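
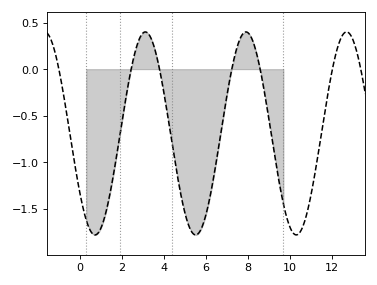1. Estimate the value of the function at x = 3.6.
0.2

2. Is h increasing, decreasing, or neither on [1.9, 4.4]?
neither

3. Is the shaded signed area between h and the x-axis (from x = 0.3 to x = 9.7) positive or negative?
negative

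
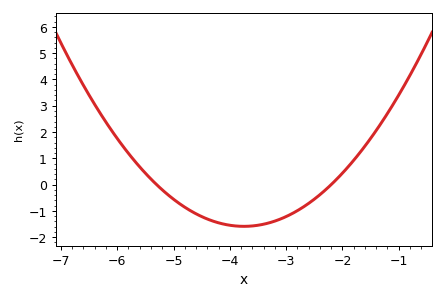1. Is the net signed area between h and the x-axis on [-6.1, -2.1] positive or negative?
negative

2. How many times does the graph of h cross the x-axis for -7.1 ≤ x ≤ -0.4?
2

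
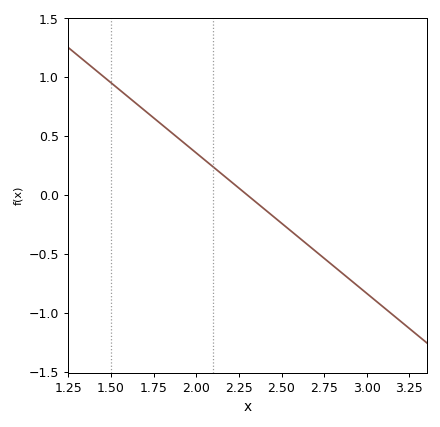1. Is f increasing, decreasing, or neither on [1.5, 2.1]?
decreasing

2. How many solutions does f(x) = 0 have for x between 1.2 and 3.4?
1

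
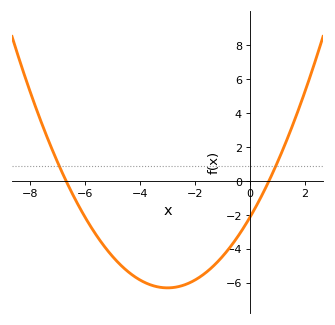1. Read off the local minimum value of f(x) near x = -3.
-6.2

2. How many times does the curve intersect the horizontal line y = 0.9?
2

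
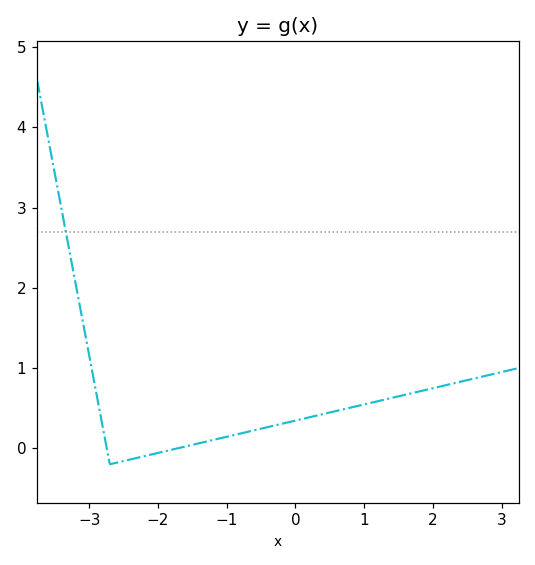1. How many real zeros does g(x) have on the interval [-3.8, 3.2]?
2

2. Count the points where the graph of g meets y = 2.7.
1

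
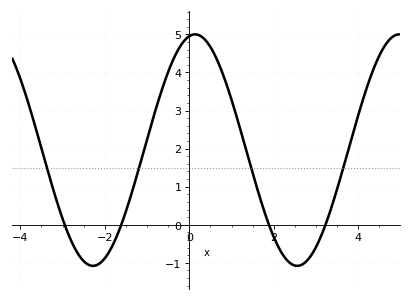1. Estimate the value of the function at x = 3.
-0.584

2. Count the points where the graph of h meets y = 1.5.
4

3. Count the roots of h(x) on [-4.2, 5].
4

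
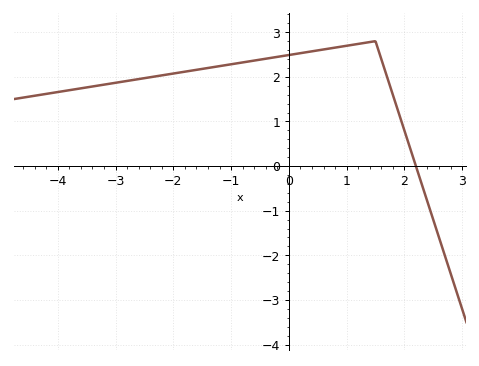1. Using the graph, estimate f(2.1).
0.4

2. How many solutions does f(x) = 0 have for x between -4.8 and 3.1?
1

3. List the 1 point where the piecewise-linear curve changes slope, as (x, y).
(1.5, 2.8)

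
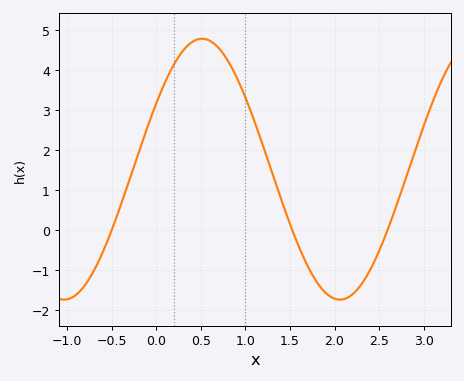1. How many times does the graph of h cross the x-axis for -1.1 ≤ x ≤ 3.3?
3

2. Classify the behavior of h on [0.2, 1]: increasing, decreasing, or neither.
neither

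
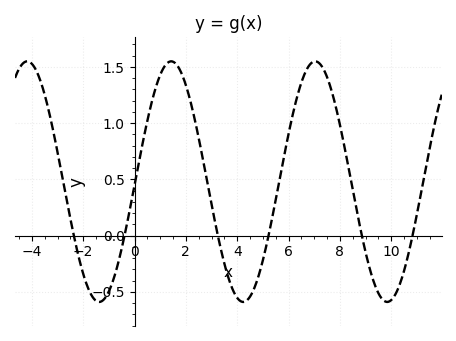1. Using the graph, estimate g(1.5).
1.55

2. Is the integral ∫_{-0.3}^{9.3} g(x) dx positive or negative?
positive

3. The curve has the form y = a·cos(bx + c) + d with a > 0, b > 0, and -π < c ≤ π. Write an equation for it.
y = 1.07cos(1.1x - 1.6) + 0.48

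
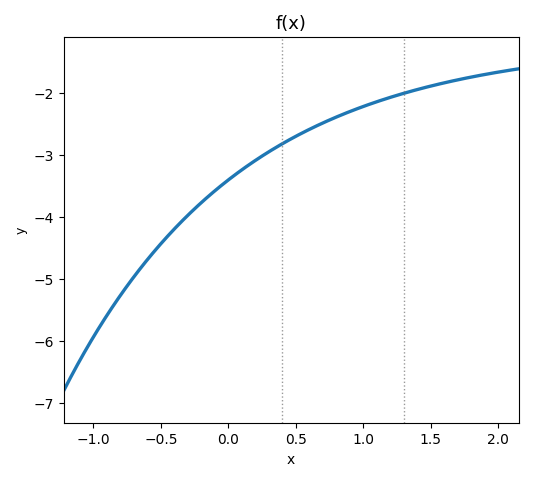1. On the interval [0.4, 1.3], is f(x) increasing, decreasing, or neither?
increasing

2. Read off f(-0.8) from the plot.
-5.27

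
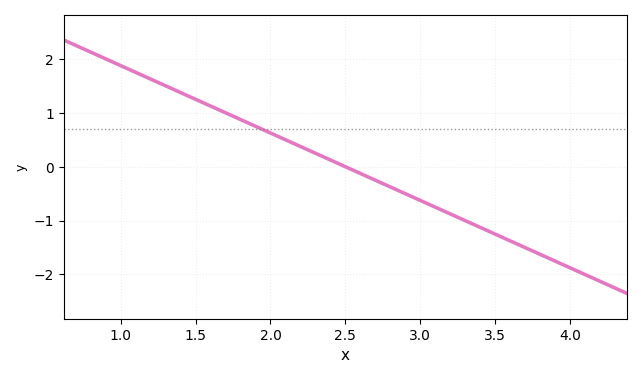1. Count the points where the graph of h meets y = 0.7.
1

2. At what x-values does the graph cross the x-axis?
2.5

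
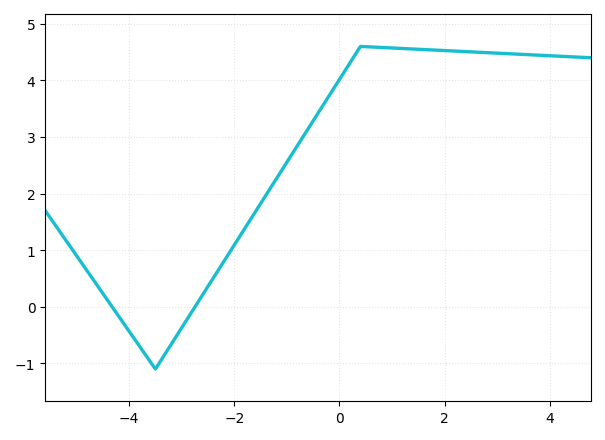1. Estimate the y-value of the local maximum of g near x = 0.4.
4.6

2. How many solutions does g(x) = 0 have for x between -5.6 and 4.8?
2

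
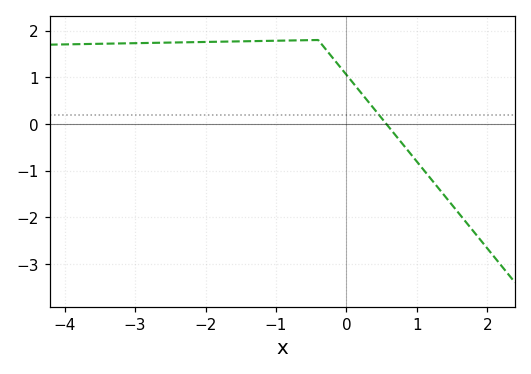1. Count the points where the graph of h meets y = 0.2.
1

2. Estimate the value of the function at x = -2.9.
1.7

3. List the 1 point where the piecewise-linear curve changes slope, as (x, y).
(-0.4, 1.8)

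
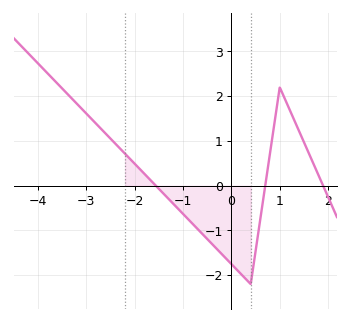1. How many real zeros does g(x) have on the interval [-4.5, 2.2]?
3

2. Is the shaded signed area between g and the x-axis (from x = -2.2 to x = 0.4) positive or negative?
negative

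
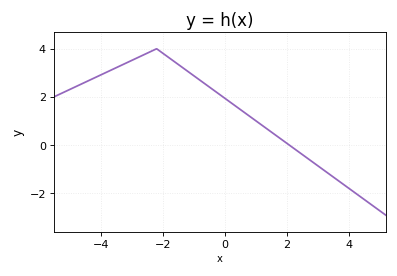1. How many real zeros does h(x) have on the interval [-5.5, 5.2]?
1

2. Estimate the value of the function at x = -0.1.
2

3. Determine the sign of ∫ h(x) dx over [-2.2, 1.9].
positive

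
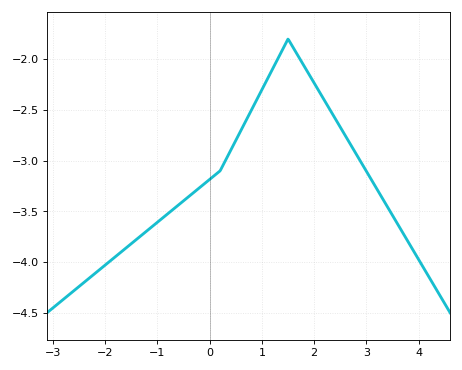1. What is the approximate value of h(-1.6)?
-3.86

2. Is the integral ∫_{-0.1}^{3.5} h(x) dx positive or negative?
negative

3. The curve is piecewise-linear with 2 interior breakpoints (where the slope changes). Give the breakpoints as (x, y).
(0.2, -3.1); (1.5, -1.8)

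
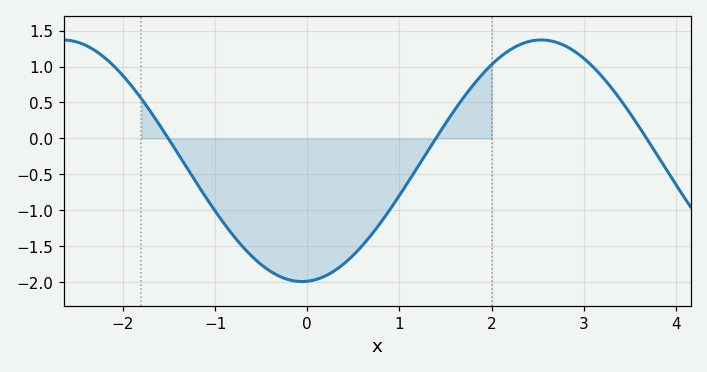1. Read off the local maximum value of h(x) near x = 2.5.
1.35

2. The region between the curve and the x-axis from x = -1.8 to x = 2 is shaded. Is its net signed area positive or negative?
negative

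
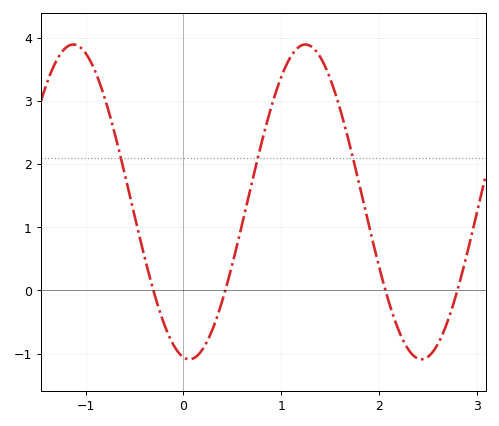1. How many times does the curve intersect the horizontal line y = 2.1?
3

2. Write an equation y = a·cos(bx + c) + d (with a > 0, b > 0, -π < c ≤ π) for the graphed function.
y = 2.49cos(2.6x + 3) + 1.4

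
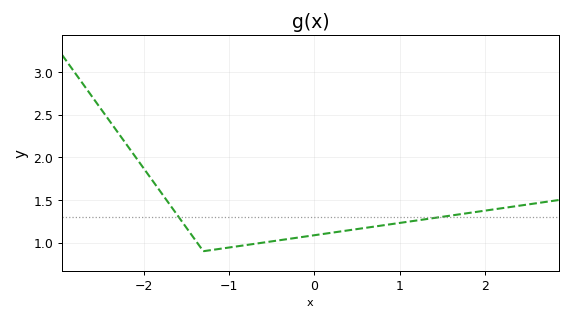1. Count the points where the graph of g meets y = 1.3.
2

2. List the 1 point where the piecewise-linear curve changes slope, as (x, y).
(-1.3, 0.9)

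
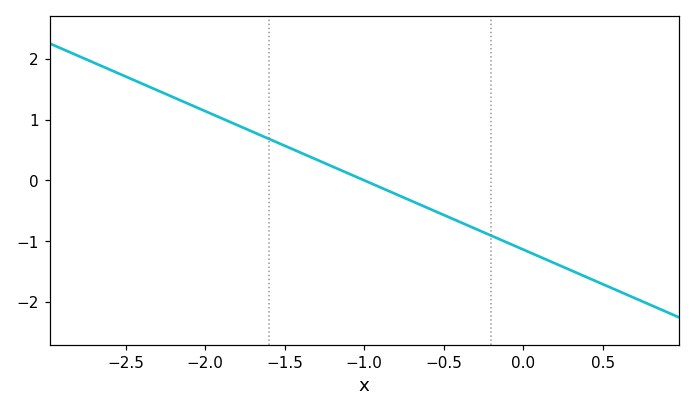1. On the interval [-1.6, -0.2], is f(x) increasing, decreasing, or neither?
decreasing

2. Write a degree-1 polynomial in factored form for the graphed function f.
y = -1.14(x + 1)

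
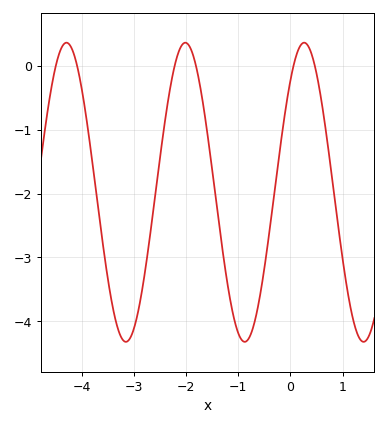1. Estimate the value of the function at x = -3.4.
-3.79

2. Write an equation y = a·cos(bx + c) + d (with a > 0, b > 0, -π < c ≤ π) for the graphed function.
y = 2.34cos(2.76x - 0.73) - 1.98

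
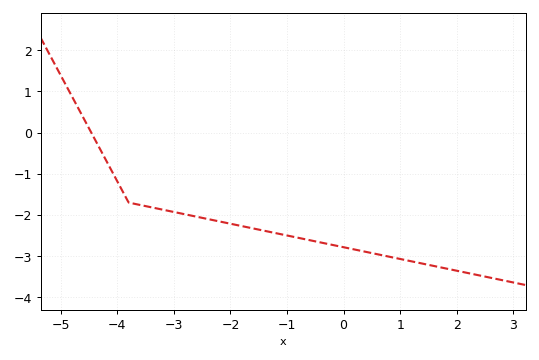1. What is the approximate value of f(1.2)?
-3.13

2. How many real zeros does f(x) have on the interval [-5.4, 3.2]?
1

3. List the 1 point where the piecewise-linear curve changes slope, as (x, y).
(-3.8, -1.7)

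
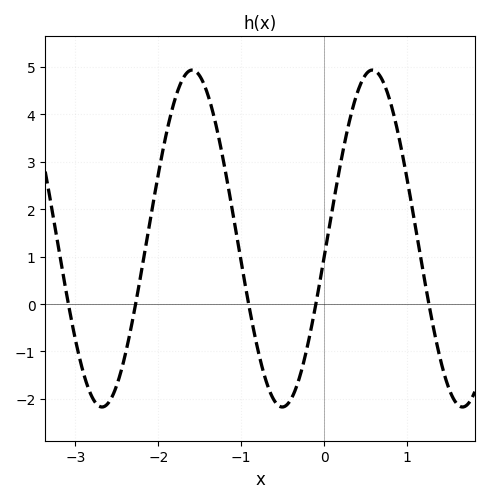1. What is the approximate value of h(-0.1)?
-0.002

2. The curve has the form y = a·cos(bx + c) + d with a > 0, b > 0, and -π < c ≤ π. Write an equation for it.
y = 3.55cos(2.89x - 1.68) + 1.38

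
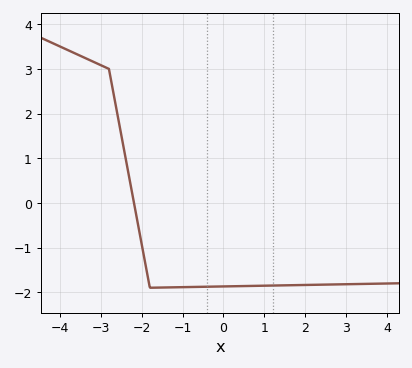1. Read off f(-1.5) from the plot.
-1.9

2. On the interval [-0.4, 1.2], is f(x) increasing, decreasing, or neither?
increasing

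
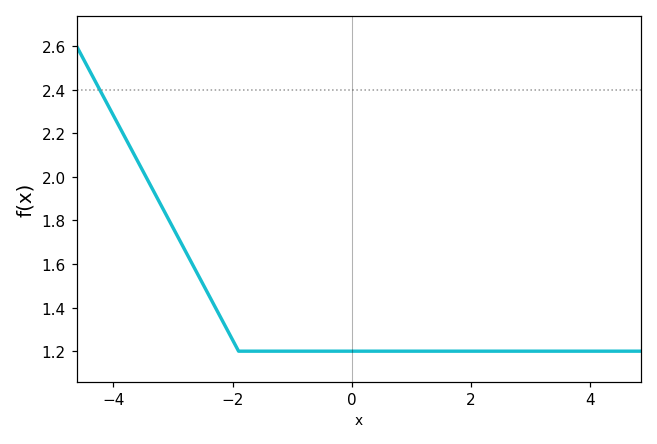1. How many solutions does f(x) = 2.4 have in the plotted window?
1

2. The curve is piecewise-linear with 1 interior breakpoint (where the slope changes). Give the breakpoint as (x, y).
(-1.9, 1.2)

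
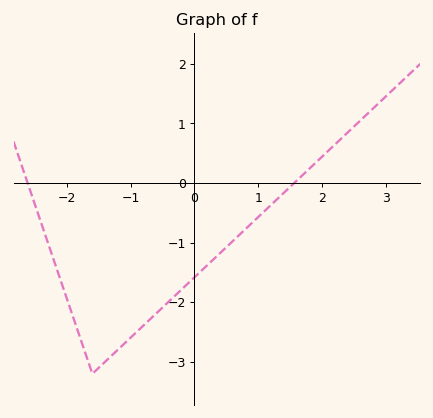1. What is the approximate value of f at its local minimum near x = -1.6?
-3.2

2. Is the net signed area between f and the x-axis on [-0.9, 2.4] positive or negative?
negative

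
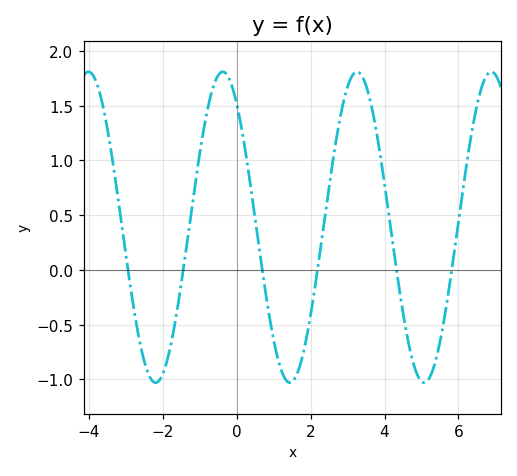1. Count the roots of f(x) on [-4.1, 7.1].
6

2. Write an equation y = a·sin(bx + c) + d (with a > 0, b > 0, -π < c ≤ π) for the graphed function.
y = 1.42sin(1.73x + 2.22) + 0.39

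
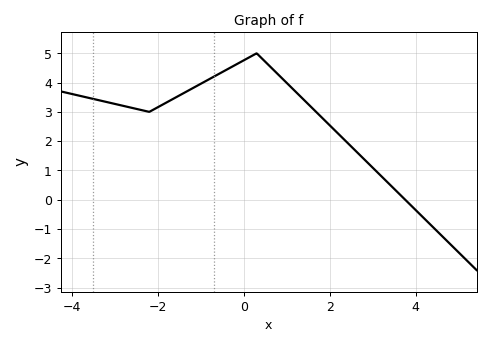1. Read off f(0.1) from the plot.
4.84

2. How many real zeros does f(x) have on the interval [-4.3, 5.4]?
1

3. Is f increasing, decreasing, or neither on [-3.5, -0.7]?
neither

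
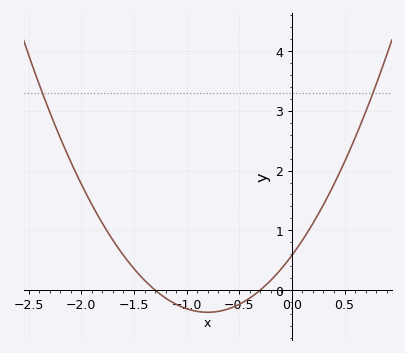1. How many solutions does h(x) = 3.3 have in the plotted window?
2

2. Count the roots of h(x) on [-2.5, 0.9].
2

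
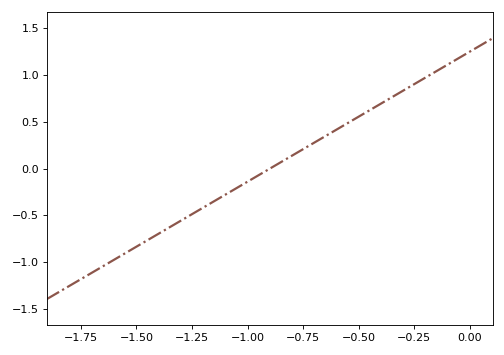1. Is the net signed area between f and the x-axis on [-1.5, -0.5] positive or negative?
negative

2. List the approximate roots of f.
-0.9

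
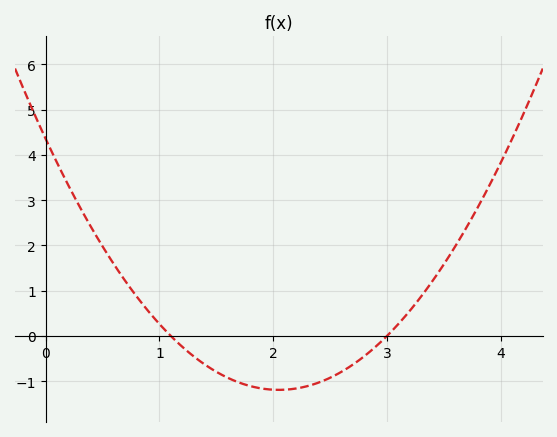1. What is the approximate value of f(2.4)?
-1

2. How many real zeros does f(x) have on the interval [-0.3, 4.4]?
2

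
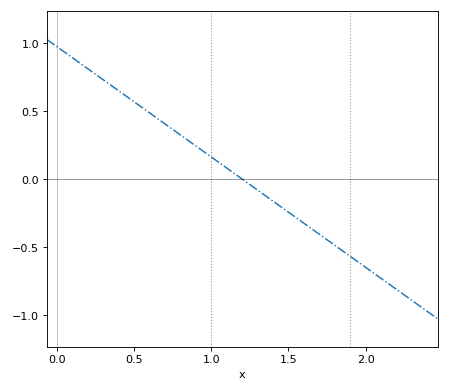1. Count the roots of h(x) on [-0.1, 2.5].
1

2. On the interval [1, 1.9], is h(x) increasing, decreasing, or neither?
decreasing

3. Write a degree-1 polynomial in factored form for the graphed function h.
y = -0.81(x - 1.2)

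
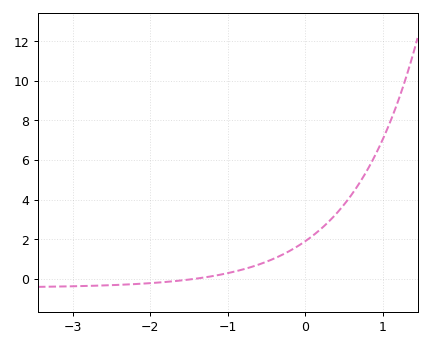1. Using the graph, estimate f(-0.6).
0.8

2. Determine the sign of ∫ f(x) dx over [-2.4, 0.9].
positive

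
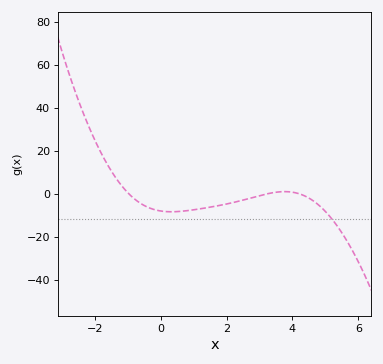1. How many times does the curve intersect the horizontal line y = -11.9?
1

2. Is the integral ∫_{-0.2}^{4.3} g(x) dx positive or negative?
negative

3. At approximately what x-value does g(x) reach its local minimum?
0.317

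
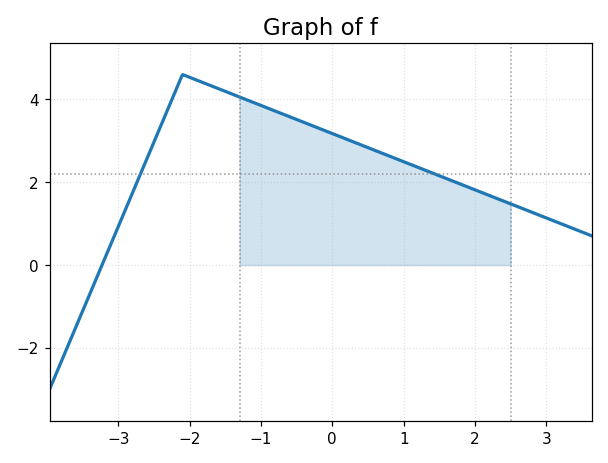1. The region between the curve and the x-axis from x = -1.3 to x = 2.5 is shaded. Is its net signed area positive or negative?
positive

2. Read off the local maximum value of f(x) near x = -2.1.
4.6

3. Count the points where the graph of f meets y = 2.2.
2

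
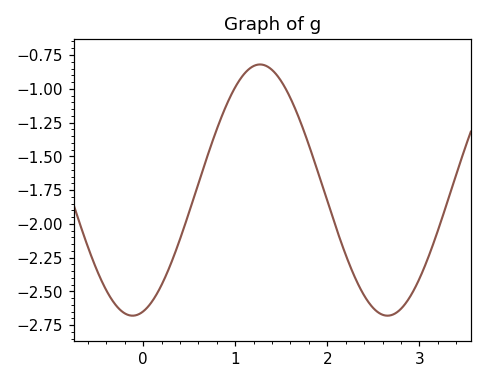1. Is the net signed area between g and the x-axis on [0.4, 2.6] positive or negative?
negative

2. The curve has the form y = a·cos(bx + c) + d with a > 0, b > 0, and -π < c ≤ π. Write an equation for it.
y = 0.93cos(2.3x - 2.9) - 1.75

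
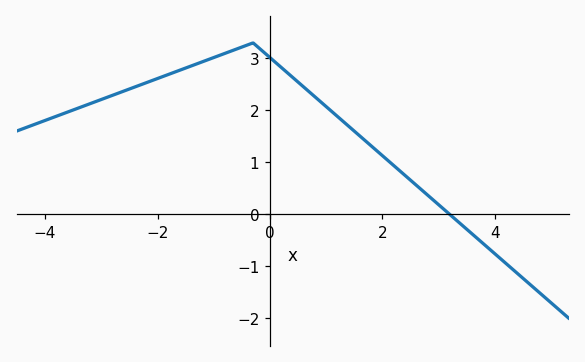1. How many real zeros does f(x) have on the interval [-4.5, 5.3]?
1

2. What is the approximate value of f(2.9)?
0.3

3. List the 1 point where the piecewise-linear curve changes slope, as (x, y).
(-0.3, 3.3)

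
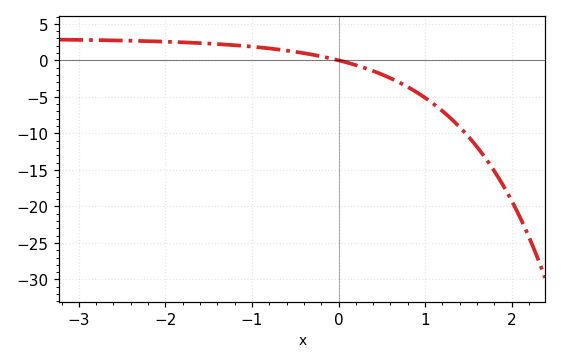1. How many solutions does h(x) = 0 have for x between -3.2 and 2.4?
1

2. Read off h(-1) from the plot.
1.88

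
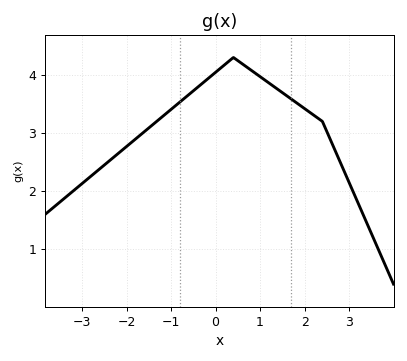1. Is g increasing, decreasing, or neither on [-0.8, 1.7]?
neither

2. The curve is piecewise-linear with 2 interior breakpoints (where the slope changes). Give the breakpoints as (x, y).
(0.4, 4.3); (2.4, 3.2)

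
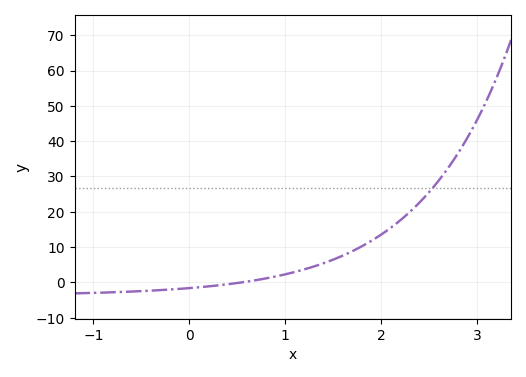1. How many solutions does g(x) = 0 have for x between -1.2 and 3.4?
1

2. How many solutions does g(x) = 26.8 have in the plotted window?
1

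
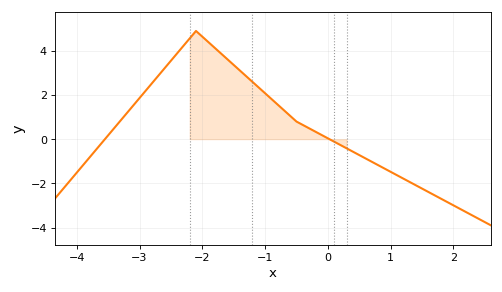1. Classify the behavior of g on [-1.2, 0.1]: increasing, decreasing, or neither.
decreasing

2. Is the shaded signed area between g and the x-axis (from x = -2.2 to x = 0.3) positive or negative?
positive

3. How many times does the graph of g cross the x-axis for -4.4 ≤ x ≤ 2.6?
2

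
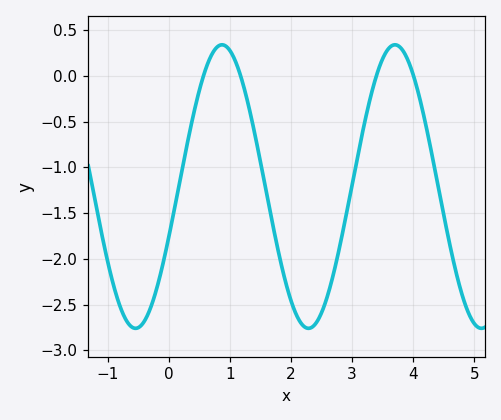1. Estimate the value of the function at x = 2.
-2.46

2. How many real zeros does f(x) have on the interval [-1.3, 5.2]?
4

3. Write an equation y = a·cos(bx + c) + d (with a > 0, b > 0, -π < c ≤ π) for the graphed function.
y = 1.55cos(2.22x - 1.93) - 1.21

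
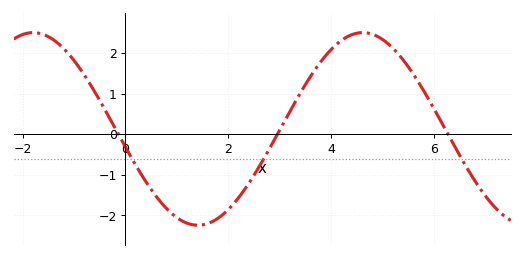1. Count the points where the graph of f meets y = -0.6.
3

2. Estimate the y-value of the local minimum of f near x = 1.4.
-2.24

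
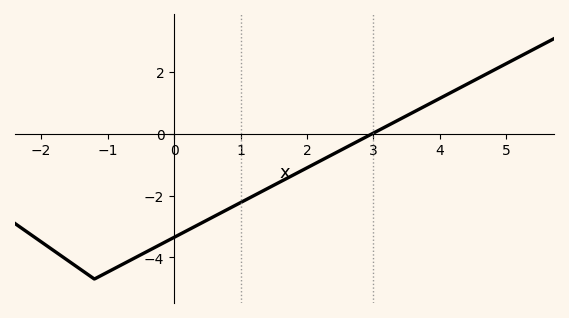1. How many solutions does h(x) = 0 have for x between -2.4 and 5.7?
1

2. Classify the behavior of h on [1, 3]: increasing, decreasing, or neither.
increasing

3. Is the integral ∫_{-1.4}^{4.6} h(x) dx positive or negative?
negative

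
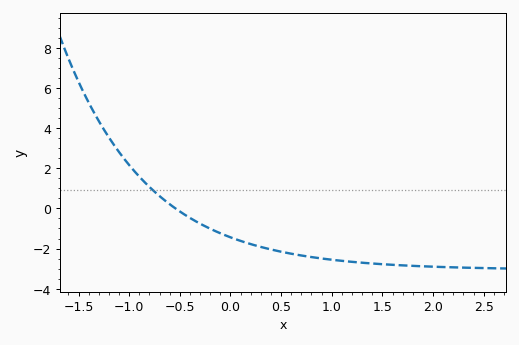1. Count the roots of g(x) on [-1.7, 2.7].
1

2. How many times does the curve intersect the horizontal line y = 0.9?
1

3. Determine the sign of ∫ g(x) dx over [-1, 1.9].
negative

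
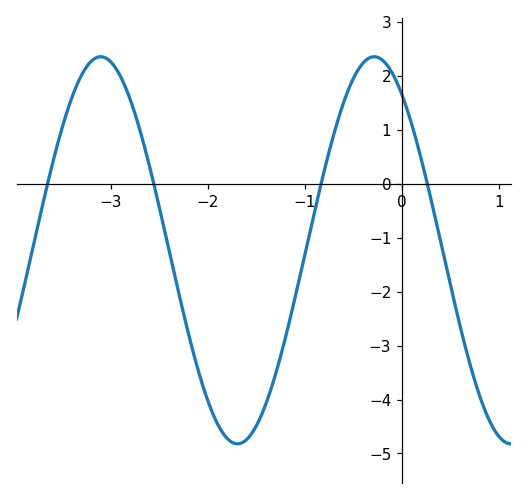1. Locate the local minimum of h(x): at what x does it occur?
-1.69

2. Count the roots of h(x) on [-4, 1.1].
4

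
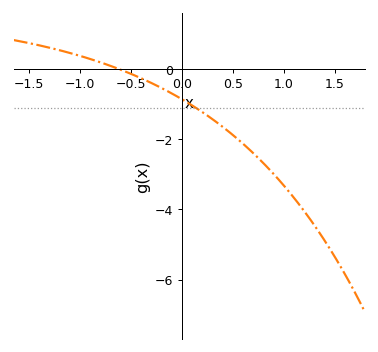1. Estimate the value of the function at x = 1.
-3.4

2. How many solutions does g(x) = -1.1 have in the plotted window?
1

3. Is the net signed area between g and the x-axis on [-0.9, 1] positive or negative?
negative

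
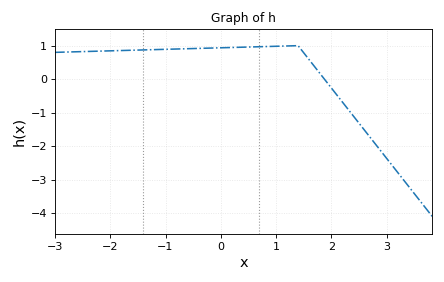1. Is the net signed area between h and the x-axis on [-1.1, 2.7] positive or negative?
positive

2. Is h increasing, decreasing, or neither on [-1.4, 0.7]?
increasing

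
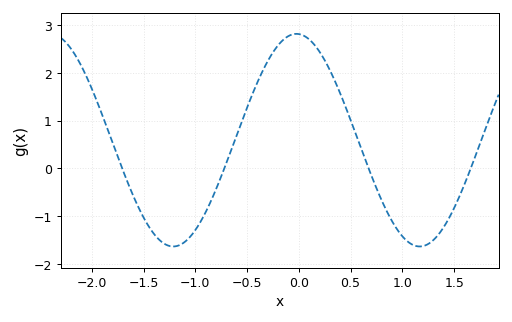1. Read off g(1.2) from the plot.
-1.6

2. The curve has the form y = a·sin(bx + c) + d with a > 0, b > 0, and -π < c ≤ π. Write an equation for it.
y = 2.22sin(2.6x + 1.6) + 0.59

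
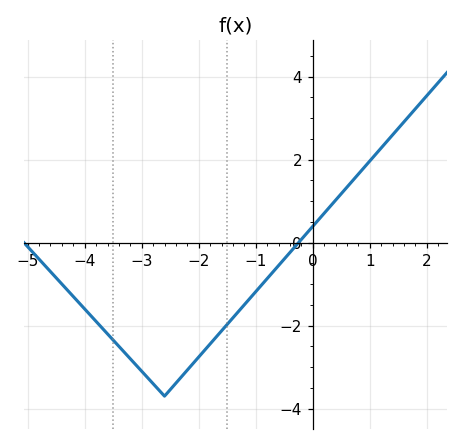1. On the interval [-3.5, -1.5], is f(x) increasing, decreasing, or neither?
neither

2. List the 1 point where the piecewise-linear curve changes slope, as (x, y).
(-2.6, -3.7)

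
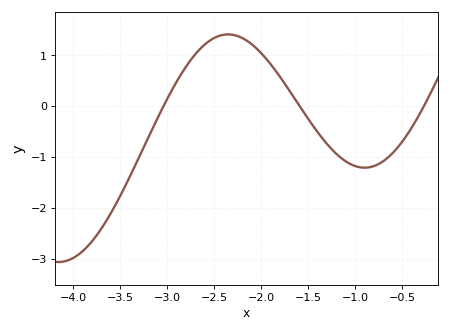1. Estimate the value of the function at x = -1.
-1.2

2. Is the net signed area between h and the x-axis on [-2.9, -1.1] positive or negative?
positive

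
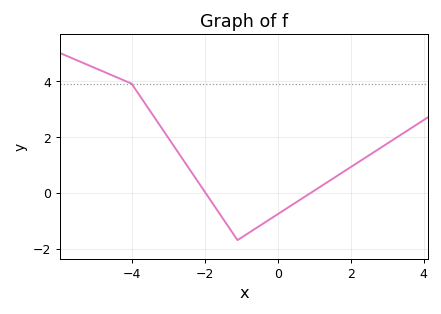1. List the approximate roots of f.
-1.98, 0.917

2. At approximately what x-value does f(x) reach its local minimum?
-1.1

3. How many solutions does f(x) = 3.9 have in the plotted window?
1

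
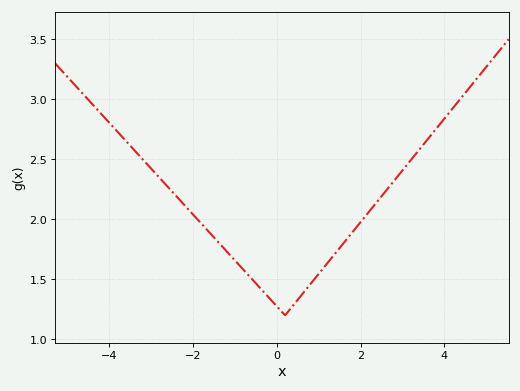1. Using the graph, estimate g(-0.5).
1.45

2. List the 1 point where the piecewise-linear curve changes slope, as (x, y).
(0.2, 1.2)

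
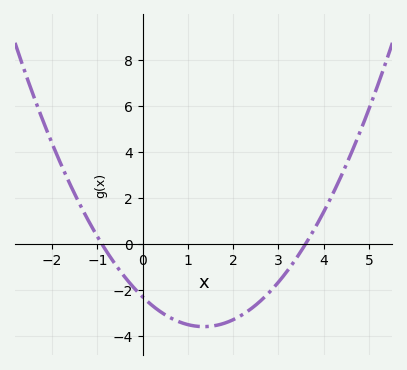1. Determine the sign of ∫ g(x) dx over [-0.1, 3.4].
negative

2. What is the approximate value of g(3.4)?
-0.6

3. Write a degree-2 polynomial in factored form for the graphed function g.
y = 0.71(x + 0.9)(x - 3.6)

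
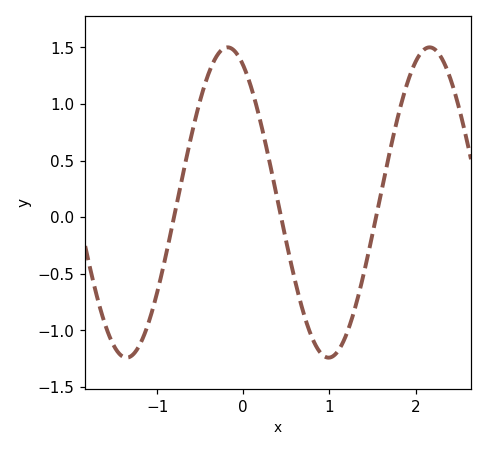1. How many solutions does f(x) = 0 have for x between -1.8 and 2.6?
3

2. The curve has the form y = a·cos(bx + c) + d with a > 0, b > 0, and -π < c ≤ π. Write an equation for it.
y = 1.37cos(2.68x + 0.49) + 0.13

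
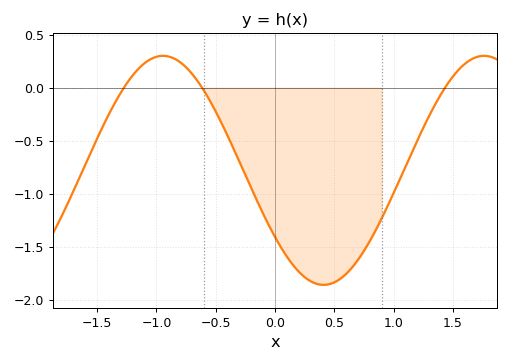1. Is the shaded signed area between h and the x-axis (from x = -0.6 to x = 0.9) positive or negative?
negative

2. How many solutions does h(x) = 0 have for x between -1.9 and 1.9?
3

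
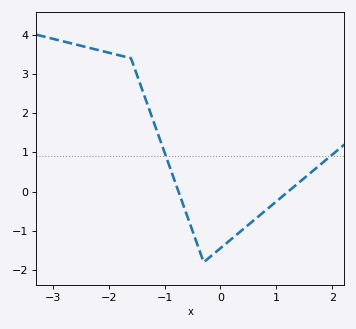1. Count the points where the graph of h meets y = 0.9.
2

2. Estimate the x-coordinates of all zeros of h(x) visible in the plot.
-0.75, 1.21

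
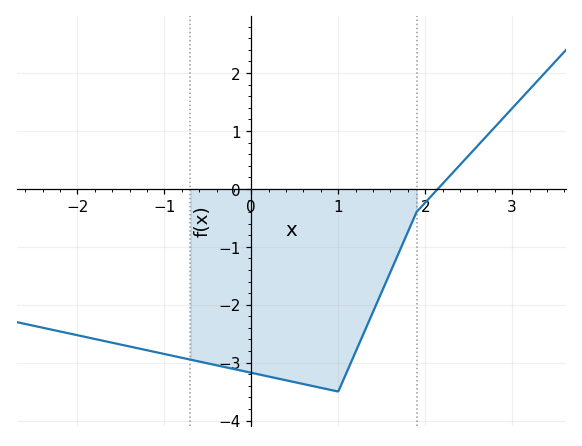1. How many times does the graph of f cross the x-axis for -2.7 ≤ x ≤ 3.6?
1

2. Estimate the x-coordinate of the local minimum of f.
1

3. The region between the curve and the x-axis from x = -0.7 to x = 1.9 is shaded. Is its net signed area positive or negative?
negative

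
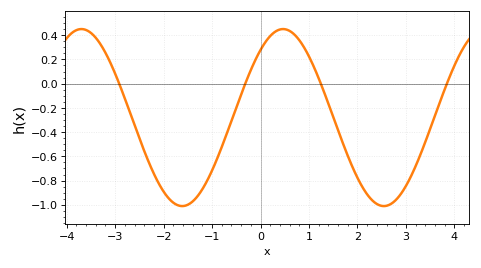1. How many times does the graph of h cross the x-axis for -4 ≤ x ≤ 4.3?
4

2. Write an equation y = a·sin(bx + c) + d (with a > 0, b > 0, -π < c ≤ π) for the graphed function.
y = 0.73sin(1.51x + 0.87) - 0.28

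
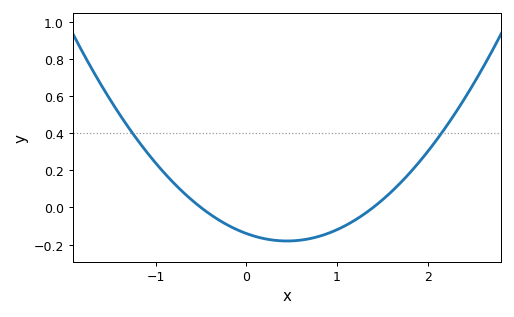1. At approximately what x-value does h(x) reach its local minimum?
0.4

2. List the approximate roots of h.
-0.5, 1.4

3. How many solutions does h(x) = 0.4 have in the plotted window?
2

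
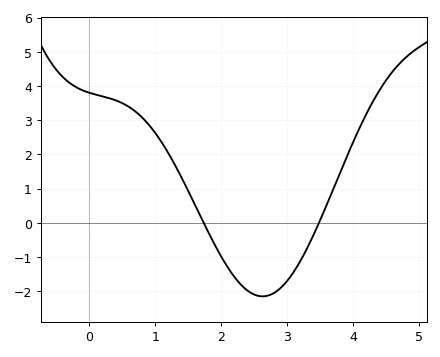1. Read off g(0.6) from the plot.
3.4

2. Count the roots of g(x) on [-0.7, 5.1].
2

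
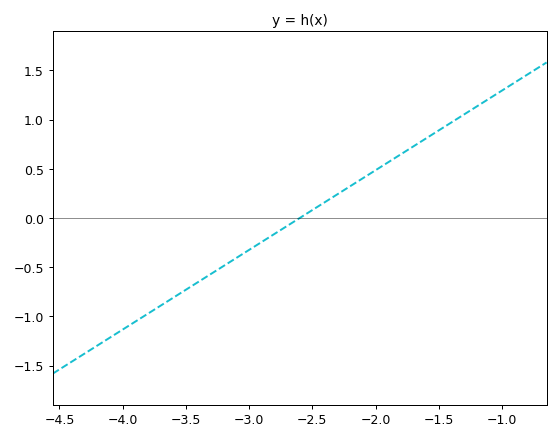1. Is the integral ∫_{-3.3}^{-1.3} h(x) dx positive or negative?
positive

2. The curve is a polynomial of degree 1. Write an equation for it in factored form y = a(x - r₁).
y = 0.81(x + 2.6)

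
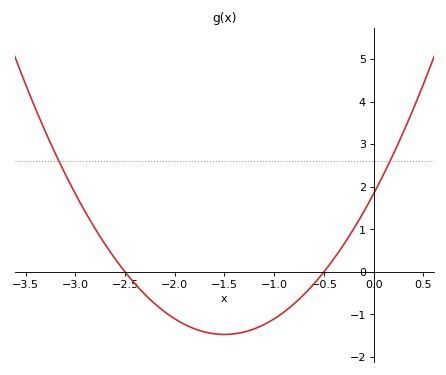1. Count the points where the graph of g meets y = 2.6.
2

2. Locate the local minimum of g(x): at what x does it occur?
-1.5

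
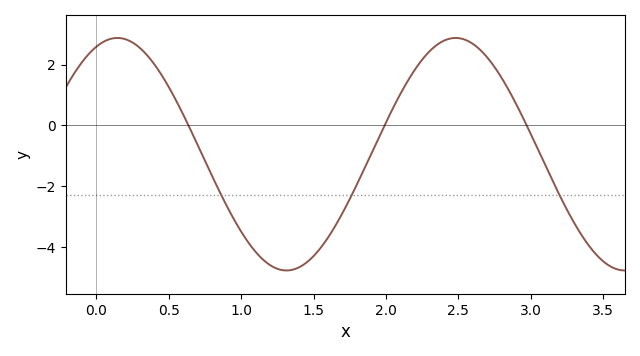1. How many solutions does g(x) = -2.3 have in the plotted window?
3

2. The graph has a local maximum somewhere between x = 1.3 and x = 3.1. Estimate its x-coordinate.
2.48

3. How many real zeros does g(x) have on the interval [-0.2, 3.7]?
3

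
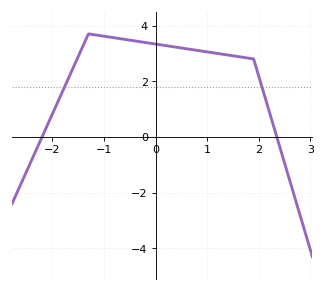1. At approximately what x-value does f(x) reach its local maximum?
-1.3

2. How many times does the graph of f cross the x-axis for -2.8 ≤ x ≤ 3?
2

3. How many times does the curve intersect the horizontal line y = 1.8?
2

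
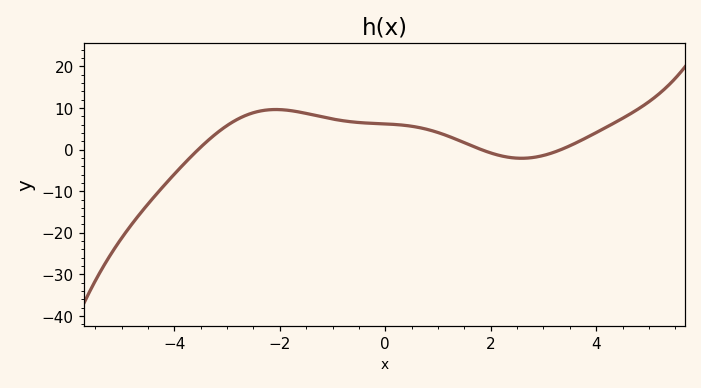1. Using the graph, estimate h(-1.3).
8.15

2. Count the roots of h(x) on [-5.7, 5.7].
3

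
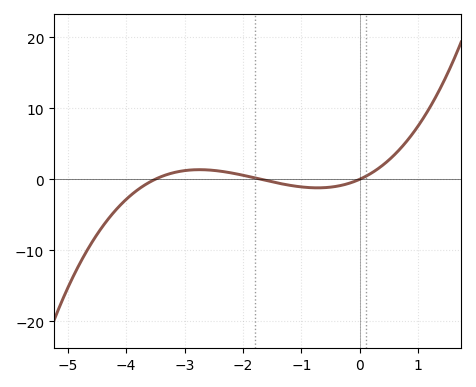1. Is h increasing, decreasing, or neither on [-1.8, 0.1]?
neither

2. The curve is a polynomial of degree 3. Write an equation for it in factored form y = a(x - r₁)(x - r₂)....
y = 0.62(x + 3.5)(x + 1.7)(x - 0)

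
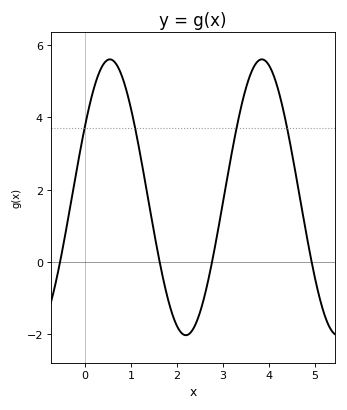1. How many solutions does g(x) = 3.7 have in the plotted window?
4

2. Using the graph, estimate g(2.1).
-1.96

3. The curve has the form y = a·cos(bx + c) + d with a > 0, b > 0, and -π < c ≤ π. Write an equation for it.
y = 3.81cos(1.9x - 1.03) + 1.79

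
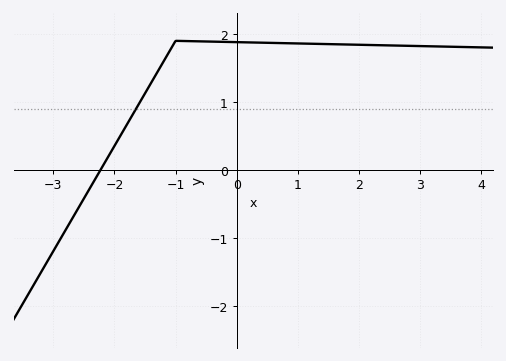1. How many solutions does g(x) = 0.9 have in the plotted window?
1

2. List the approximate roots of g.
-2.23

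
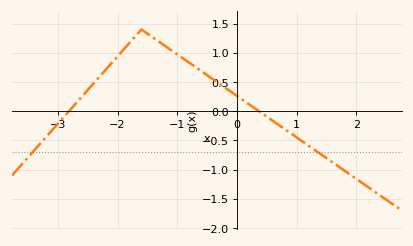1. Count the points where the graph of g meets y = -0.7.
2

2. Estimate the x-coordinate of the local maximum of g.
-1.6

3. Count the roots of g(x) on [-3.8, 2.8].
2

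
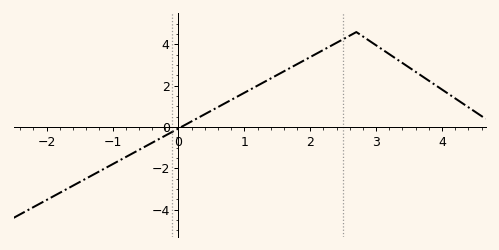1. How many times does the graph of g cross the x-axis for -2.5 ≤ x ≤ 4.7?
1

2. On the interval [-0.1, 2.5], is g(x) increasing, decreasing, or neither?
increasing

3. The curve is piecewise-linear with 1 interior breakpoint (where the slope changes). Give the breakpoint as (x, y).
(2.7, 4.6)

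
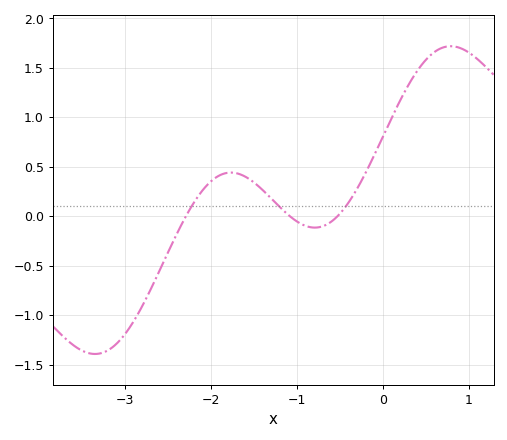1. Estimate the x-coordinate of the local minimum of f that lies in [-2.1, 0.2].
-0.8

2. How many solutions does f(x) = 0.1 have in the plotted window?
3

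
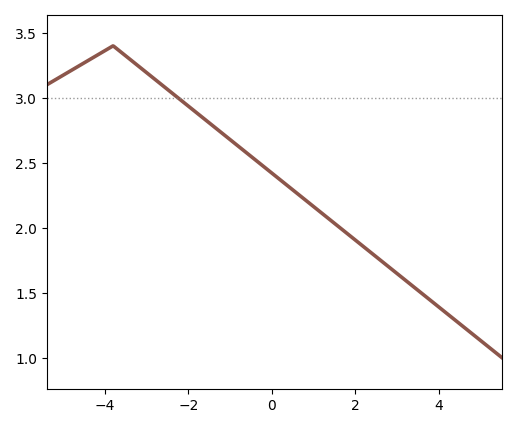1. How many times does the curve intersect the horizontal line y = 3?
1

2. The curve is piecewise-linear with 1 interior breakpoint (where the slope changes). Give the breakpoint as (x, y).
(-3.8, 3.4)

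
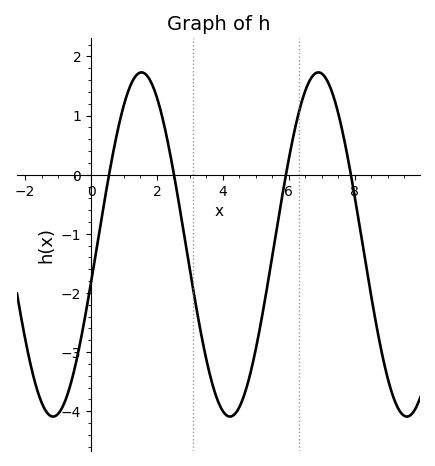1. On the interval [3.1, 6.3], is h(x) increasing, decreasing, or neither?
neither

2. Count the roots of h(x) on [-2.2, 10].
4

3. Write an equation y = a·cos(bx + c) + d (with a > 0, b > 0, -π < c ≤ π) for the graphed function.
y = 2.91cos(1.2x - 1.8) - 1.18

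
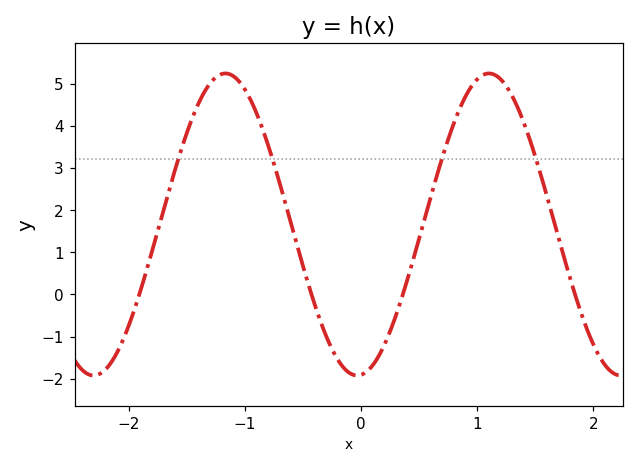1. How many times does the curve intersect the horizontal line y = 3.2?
4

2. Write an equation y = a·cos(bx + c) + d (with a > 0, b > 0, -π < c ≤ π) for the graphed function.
y = 3.58cos(2.77x - 3.05) + 1.66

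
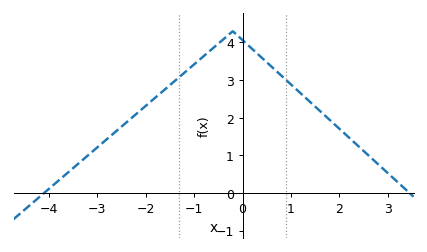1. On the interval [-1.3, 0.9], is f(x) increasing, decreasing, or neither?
neither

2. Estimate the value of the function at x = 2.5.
1.1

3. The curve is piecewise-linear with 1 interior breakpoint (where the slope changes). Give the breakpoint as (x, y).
(-0.2, 4.3)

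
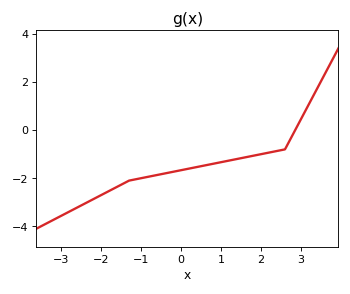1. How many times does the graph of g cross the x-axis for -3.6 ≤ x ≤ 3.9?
1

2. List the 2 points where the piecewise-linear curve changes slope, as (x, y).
(-1.3, -2.1); (2.6, -0.8)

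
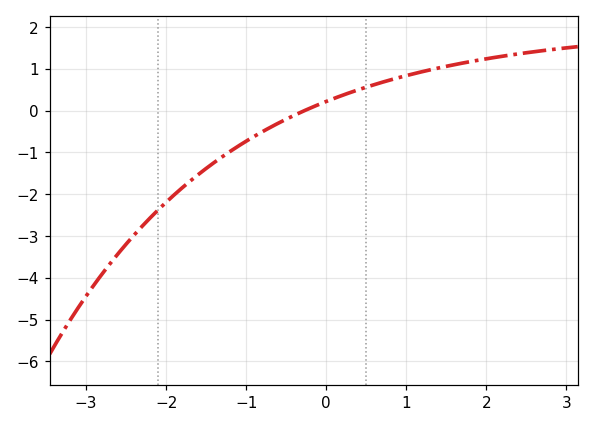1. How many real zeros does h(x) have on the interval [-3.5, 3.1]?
1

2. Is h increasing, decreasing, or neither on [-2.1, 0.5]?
increasing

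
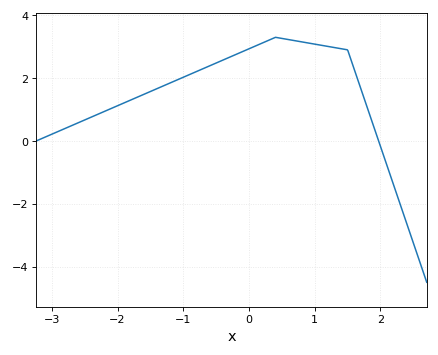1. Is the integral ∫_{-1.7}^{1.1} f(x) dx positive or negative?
positive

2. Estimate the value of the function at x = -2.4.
0.759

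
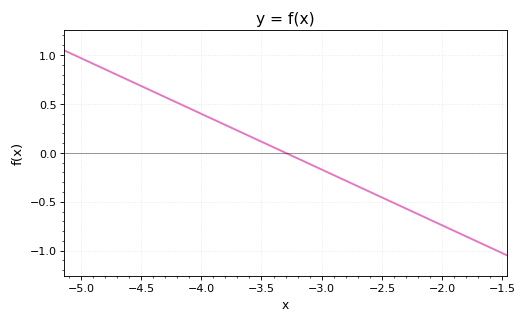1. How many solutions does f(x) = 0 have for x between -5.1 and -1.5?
1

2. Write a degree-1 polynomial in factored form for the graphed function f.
y = -0.57(x + 3.3)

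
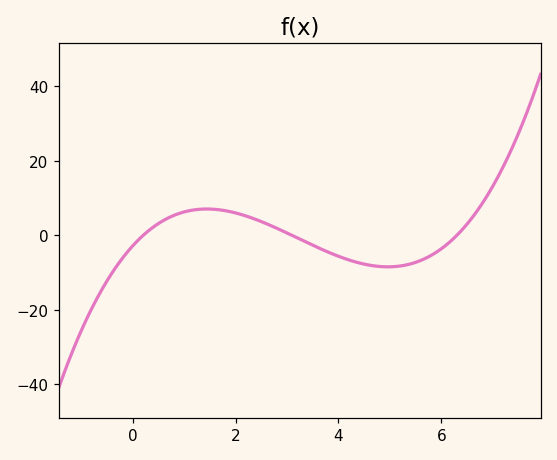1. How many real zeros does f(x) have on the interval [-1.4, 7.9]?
3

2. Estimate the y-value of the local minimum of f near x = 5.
-8.42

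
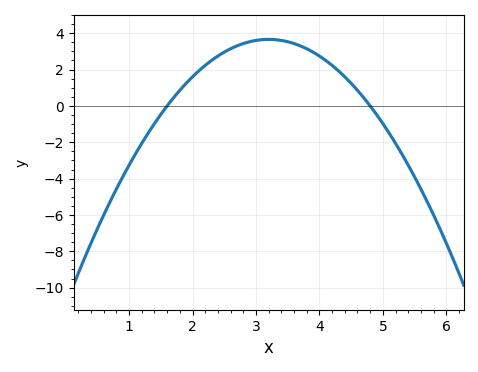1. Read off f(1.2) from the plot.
-2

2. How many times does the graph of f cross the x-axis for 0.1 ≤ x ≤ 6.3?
2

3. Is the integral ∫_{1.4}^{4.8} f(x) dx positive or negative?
positive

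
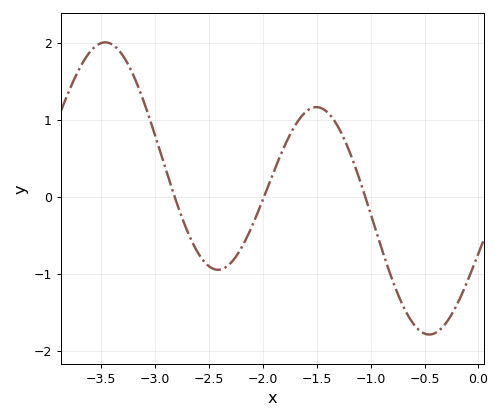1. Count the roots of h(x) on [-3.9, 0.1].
3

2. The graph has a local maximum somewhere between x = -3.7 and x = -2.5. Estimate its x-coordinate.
-3.5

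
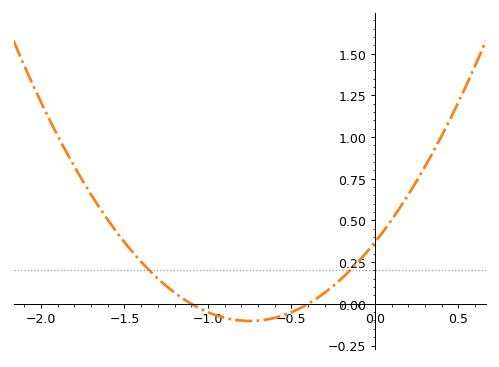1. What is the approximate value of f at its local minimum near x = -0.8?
-0.103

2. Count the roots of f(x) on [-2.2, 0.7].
2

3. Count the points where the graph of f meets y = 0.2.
2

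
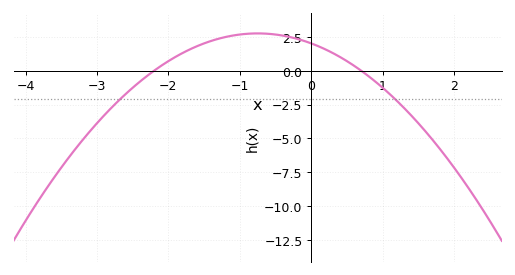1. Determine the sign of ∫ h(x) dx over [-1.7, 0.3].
positive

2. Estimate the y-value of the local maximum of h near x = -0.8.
2.75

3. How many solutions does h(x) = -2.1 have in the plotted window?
2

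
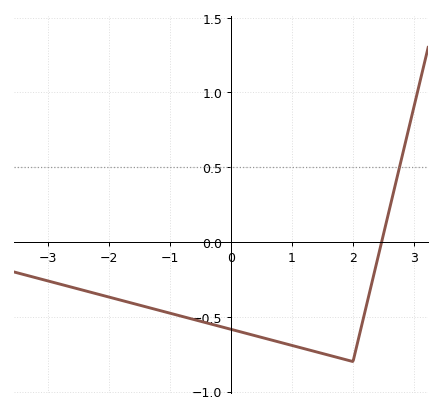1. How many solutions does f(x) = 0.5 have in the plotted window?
1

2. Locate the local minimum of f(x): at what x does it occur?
2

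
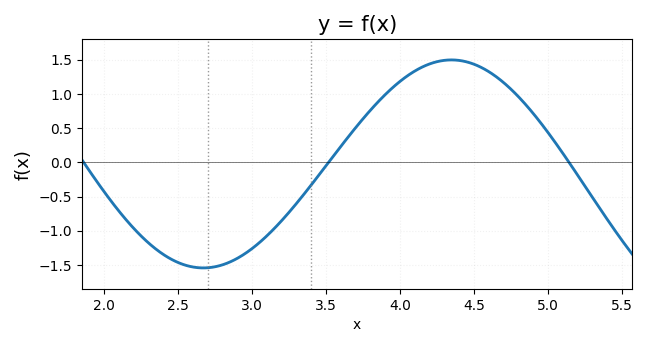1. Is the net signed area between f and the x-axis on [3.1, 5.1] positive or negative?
positive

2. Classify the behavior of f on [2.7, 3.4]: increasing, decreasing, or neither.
increasing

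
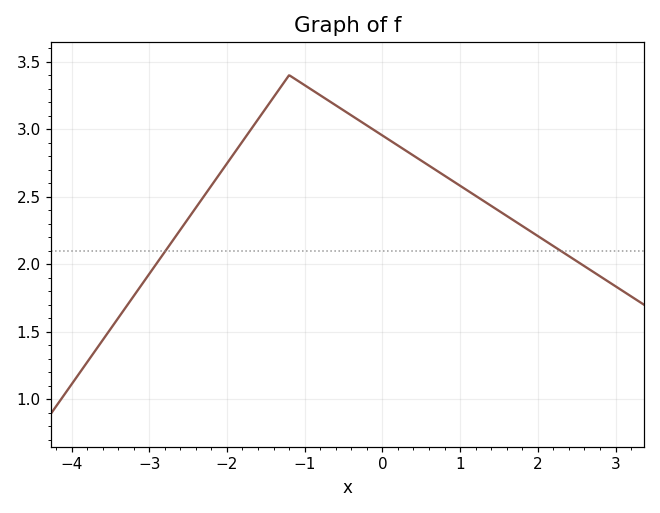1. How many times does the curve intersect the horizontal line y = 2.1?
2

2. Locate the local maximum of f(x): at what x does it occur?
-1.2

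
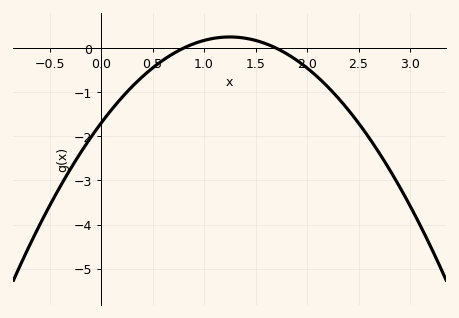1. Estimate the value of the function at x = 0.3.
-0.9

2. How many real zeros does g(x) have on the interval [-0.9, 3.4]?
2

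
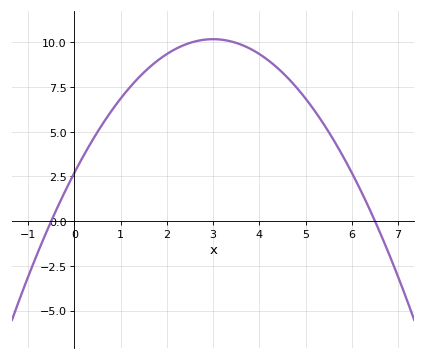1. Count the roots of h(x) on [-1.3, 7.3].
2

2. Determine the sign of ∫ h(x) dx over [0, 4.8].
positive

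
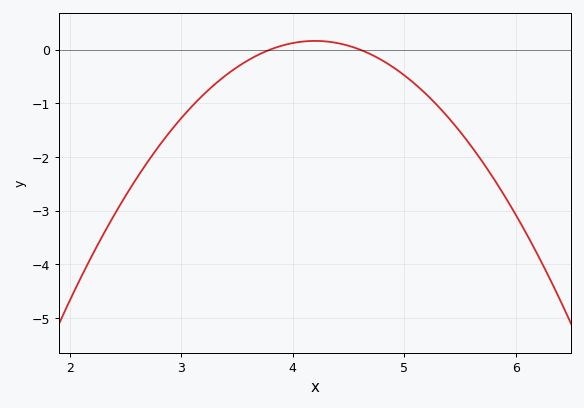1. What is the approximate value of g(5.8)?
-2.4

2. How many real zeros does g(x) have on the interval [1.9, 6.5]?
2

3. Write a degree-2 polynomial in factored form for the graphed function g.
y = -1(x - 3.8)(x - 4.6)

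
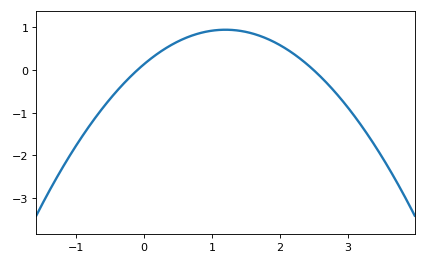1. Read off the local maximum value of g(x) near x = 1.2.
0.946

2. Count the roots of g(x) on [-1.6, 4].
2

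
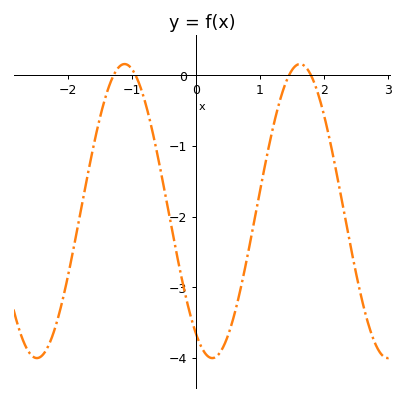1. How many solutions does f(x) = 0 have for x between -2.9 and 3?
4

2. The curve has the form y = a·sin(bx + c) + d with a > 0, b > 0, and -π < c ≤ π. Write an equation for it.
y = 2.08sin(2.3x - 2.2) - 1.92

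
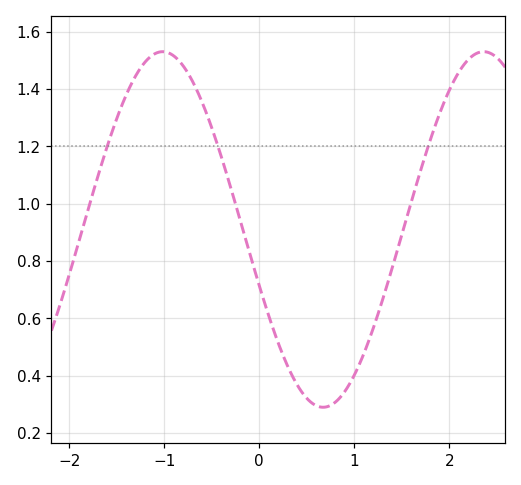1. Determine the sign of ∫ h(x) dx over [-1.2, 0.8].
positive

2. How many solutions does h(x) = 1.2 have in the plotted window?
3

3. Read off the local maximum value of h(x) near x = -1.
1.53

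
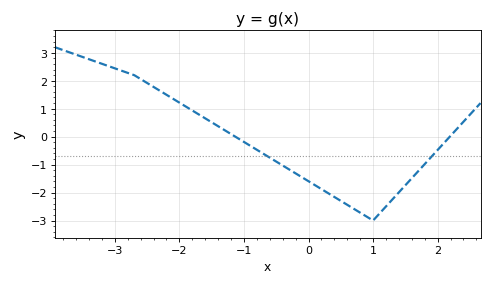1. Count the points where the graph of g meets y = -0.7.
2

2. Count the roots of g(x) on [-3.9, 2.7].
2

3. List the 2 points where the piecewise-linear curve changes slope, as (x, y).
(-2.7, 2.2); (1, -3)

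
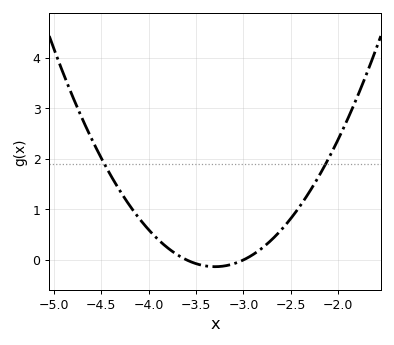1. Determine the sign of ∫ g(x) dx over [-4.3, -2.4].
positive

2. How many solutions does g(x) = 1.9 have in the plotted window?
2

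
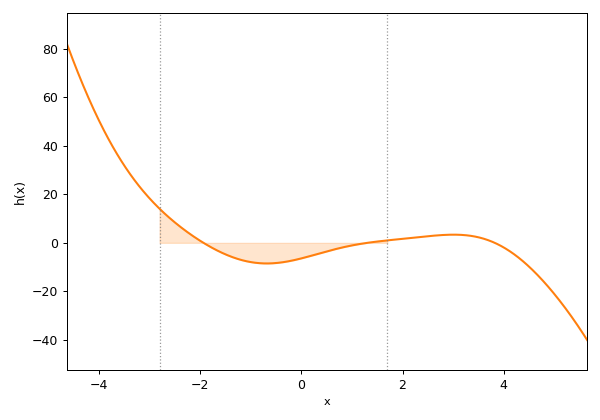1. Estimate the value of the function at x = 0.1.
-5.88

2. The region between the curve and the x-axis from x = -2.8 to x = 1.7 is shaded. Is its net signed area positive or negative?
negative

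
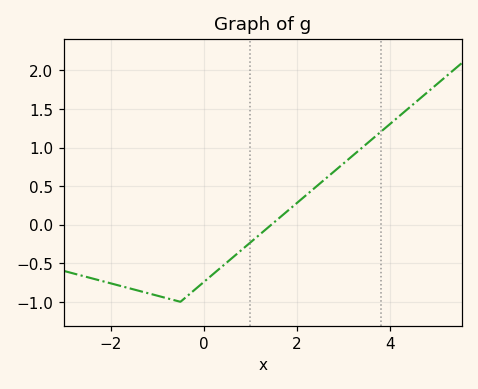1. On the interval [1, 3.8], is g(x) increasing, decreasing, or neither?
increasing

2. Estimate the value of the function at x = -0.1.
-0.8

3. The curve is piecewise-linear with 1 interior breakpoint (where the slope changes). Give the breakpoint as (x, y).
(-0.5, -1)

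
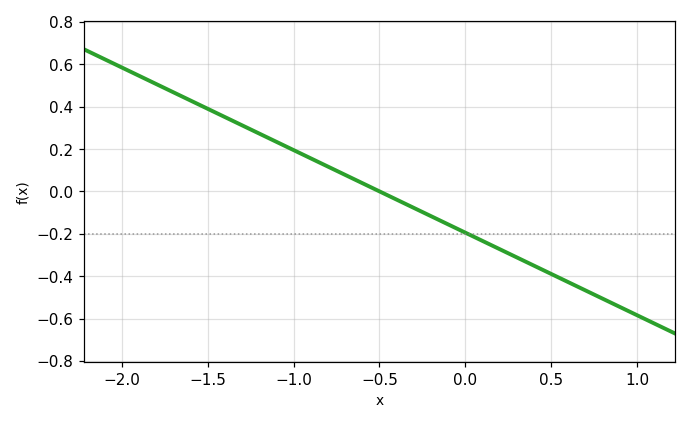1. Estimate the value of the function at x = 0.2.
-0.28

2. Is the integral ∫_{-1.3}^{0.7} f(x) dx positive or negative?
negative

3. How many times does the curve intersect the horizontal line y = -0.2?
1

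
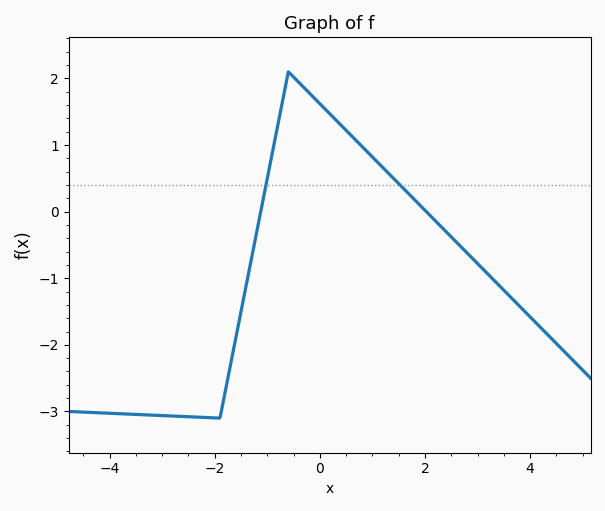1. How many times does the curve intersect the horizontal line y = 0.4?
2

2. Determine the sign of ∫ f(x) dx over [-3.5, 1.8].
negative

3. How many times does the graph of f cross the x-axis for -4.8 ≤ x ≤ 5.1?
2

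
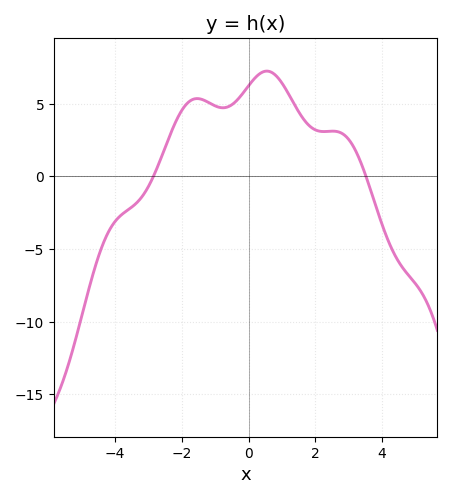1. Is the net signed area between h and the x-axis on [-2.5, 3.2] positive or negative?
positive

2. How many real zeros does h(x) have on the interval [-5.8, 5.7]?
2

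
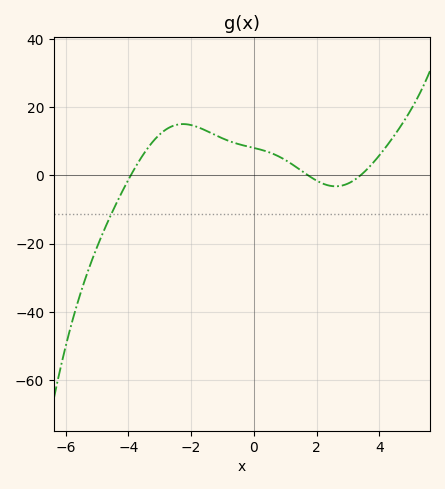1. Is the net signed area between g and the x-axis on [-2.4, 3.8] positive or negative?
positive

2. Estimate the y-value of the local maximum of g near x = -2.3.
16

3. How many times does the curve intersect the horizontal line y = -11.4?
1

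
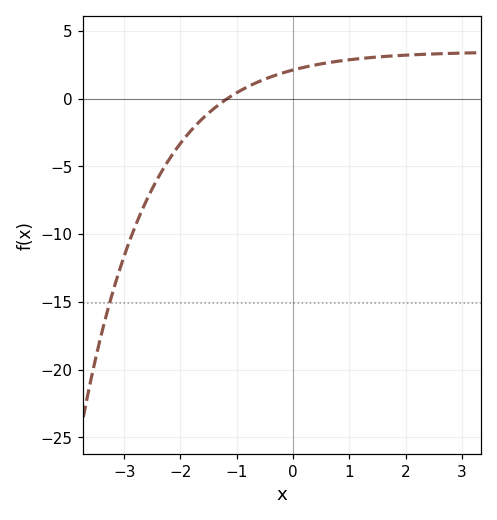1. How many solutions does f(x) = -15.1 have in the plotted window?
1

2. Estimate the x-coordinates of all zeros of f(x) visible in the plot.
-1.17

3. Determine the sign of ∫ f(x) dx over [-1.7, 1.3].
positive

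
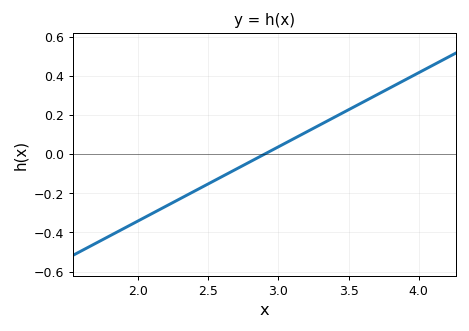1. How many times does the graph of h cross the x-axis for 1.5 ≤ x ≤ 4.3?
1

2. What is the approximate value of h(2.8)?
-0.038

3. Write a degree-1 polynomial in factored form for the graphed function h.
y = 0.38(x - 2.9)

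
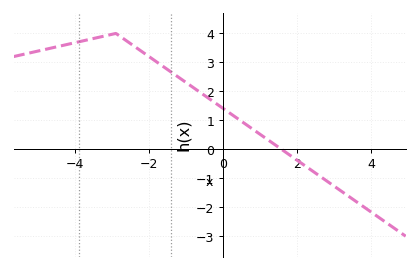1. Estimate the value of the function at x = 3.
-1.27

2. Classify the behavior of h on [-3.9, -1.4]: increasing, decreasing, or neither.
neither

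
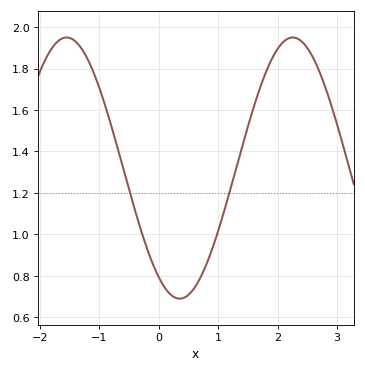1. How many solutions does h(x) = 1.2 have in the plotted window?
2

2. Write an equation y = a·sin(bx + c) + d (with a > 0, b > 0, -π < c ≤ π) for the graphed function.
y = 0.63sin(1.65x - 2.15) + 1.32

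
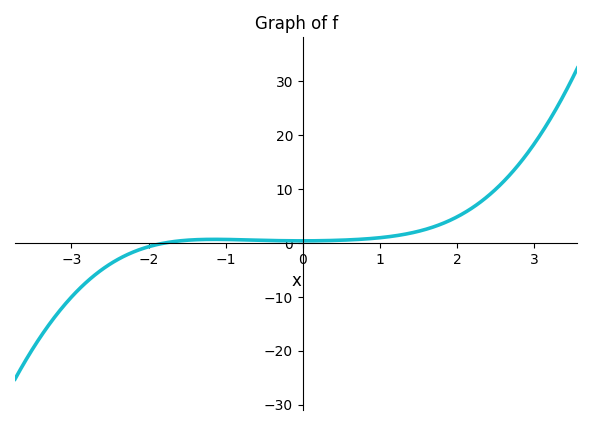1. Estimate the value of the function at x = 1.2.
1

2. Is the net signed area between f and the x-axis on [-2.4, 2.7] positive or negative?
positive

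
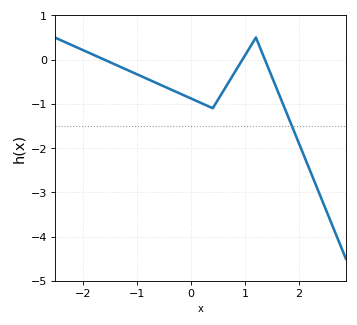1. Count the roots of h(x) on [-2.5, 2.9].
3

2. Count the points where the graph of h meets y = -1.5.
1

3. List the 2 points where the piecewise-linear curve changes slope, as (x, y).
(0.4, -1.1); (1.2, 0.5)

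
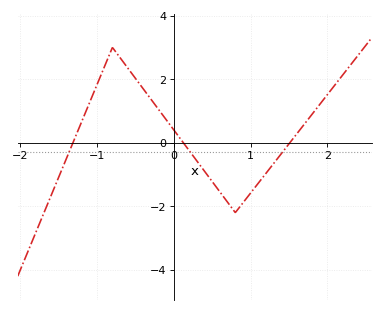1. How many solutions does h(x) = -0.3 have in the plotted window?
3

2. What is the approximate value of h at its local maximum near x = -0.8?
3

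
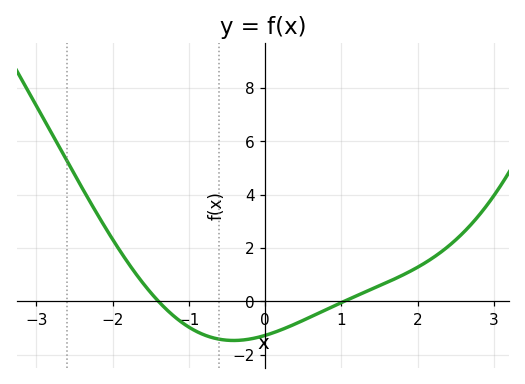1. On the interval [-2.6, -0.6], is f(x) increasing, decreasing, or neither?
decreasing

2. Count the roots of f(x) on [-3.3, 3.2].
2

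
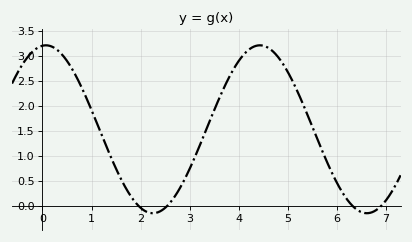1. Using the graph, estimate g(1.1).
1.69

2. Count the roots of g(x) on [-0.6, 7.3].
4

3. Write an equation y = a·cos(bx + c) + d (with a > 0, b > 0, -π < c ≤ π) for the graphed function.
y = 1.68cos(1.44x - 0.1) + 1.54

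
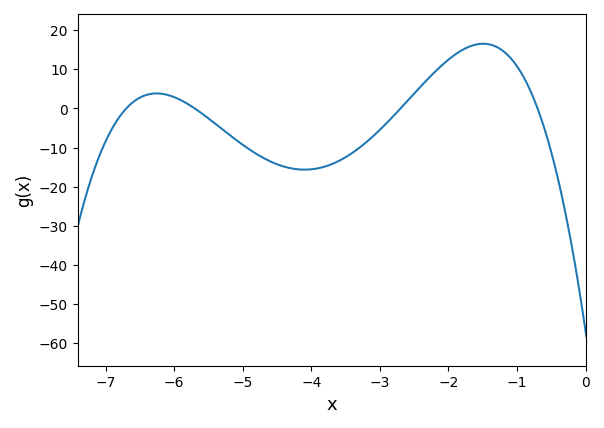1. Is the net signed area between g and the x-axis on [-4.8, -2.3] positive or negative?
negative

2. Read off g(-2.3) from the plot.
8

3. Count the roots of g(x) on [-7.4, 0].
4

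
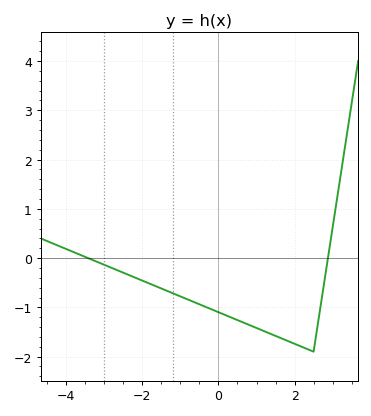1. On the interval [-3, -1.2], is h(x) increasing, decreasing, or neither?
decreasing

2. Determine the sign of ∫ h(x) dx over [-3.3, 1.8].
negative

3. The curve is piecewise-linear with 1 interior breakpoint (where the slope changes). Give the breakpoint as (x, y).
(2.5, -1.9)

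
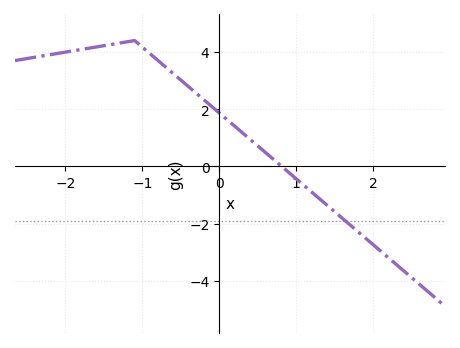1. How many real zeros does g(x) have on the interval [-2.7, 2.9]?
1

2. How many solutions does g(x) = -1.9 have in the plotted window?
1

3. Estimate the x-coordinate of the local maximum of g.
-1.1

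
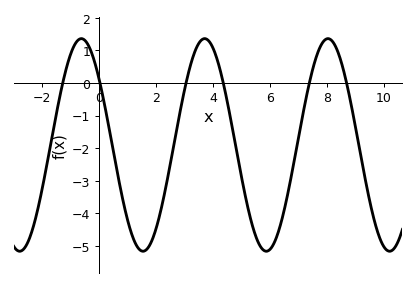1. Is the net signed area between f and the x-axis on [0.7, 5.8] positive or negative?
negative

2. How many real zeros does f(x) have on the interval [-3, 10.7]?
6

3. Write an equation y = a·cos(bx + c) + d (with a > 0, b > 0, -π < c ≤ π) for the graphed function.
y = 3.26cos(1.4x + 0.9) - 1.9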